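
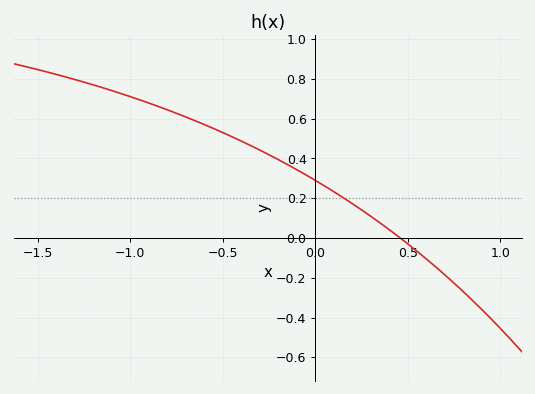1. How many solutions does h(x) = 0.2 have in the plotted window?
1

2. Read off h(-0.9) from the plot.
0.679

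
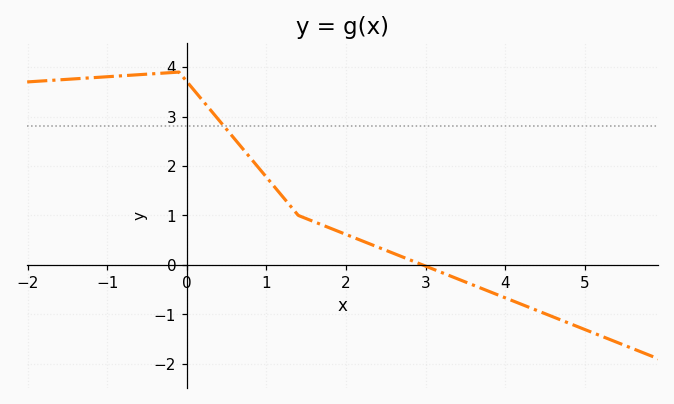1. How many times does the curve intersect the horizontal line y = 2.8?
1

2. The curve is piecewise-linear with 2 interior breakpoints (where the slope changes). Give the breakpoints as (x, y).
(-0.1, 3.9); (1.4, 1)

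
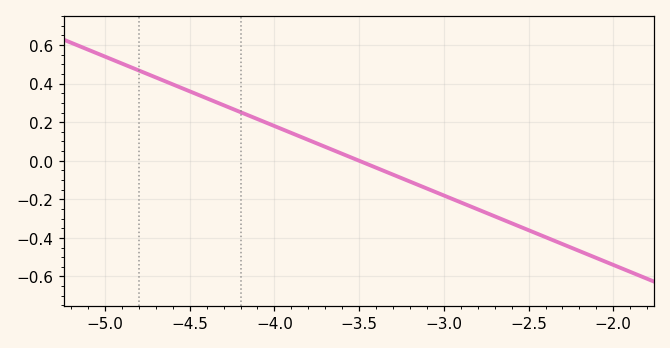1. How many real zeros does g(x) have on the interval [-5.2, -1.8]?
1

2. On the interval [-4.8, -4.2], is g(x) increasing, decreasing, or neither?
decreasing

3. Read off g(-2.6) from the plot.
-0.32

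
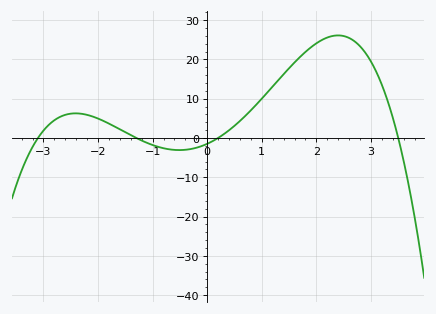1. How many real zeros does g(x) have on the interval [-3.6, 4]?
4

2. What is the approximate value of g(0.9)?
8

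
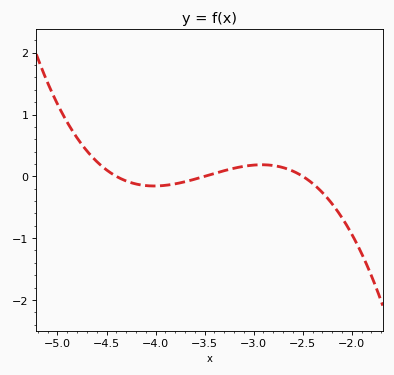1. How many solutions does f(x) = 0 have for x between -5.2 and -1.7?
3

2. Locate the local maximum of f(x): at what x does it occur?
-2.92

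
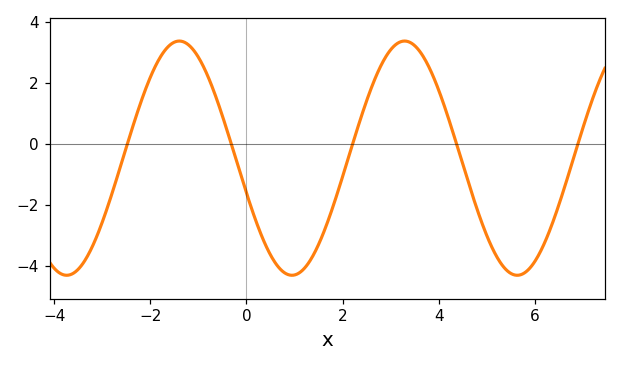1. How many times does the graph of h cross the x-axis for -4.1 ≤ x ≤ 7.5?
5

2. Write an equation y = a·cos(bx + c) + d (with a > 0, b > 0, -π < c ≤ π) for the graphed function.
y = 3.84cos(1.34x + 1.87) - 0.45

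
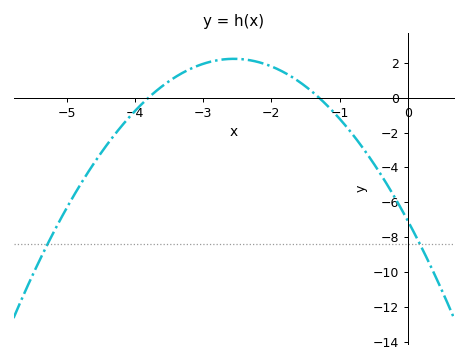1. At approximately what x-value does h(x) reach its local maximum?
-2.55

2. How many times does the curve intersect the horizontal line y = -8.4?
2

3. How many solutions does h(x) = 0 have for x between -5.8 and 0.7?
2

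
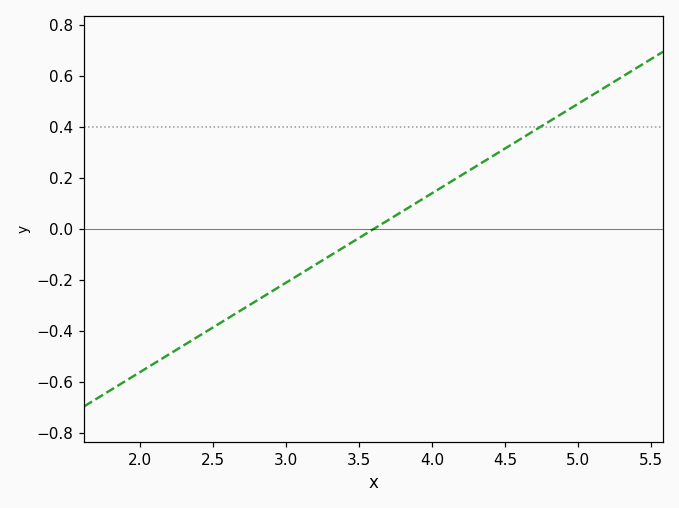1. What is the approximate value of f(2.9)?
-0.24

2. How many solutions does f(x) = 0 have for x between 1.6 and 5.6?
1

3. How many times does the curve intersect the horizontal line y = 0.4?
1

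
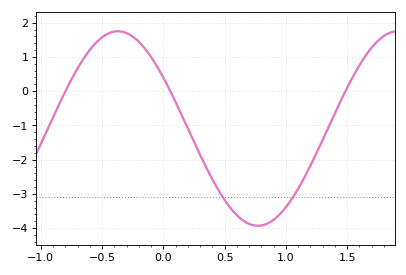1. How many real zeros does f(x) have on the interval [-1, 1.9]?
3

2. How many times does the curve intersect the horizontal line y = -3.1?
2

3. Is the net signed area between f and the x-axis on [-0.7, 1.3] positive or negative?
negative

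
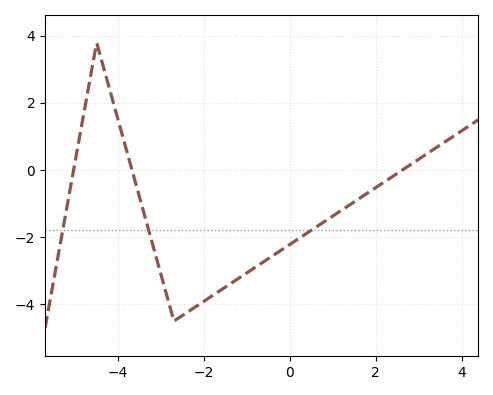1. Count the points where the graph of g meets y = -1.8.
3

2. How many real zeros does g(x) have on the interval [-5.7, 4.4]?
3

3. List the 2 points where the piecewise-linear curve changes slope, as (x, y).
(-4.5, 3.8); (-2.7, -4.5)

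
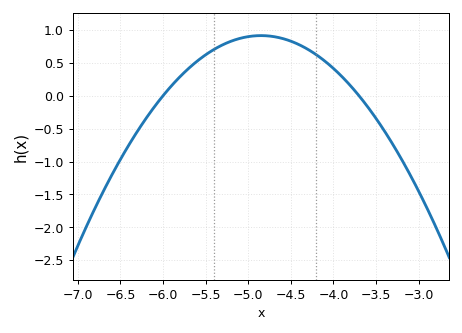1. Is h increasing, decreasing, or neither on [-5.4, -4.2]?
neither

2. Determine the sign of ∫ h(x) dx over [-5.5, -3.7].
positive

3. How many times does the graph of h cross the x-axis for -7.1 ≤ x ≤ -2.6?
2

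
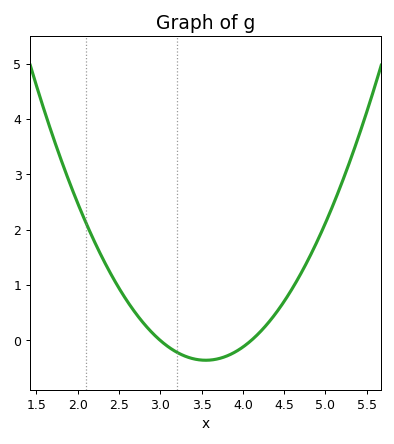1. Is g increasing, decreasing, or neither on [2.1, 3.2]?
decreasing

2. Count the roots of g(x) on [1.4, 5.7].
2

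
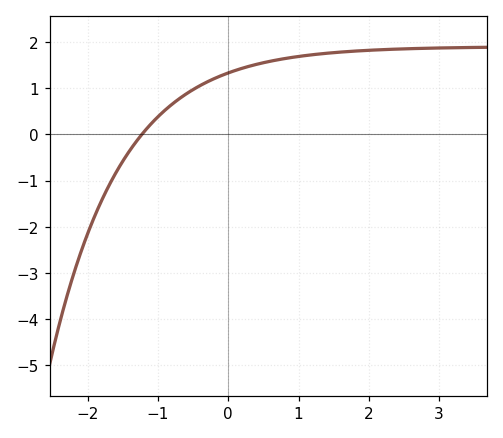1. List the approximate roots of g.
-1.2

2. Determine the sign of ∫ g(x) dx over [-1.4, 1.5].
positive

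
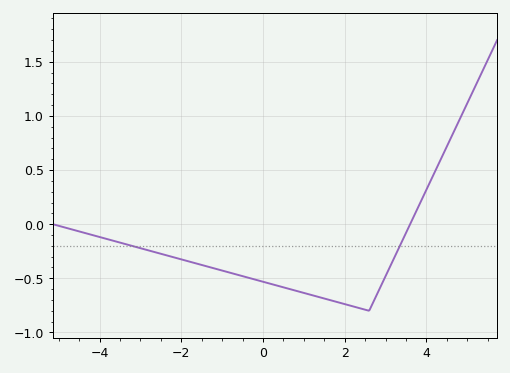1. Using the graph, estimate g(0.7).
-0.604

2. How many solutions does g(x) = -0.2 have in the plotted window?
2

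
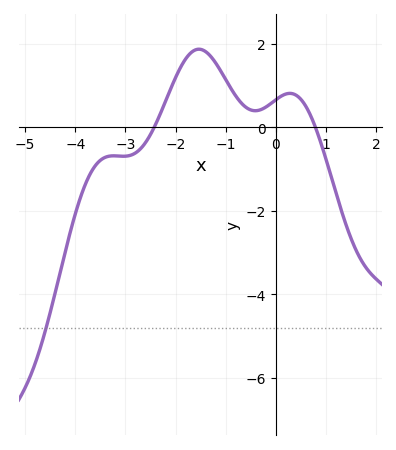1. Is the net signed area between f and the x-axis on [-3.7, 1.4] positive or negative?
positive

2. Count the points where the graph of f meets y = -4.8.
1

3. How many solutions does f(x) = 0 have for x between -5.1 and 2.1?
2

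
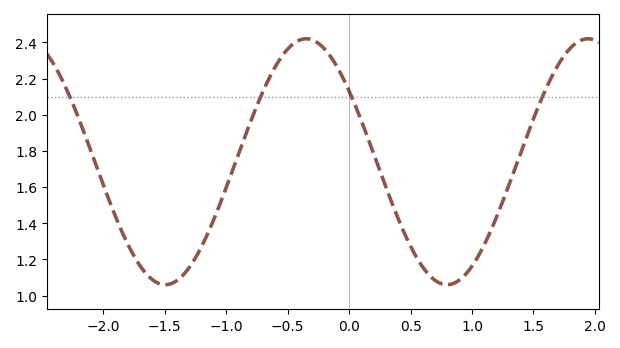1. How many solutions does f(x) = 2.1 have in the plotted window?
4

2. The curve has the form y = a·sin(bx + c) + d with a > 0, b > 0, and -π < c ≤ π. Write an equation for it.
y = 0.68sin(2.74x + 2.53) + 1.74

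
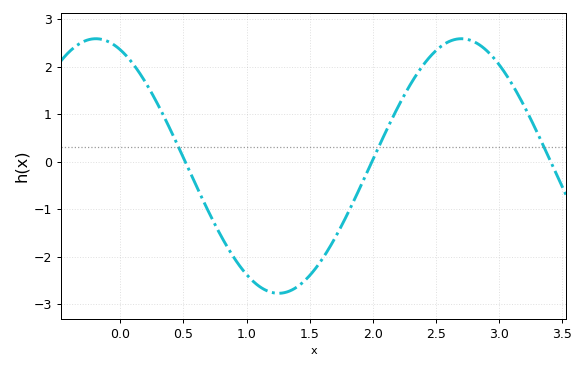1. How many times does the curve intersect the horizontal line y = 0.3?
3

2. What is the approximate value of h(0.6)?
-0.5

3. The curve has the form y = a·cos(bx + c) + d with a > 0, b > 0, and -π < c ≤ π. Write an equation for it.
y = 2.68cos(2.2x + 0.42) - 0.09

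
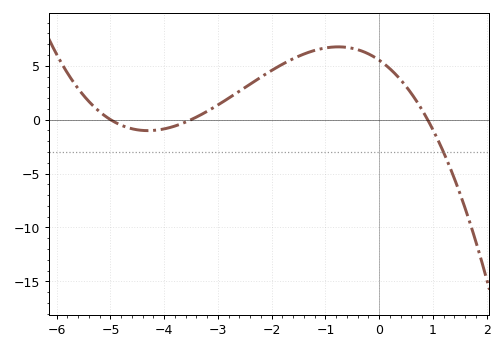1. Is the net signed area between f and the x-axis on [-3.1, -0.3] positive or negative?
positive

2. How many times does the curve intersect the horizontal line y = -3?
1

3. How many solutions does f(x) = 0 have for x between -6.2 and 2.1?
3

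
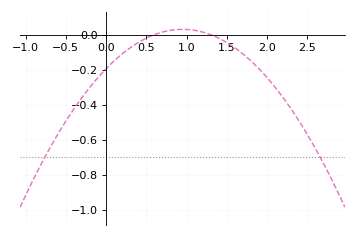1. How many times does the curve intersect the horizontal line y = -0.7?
2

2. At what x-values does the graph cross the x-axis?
0.6, 1.3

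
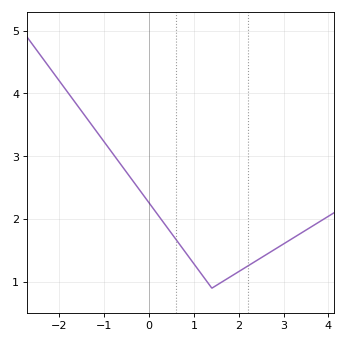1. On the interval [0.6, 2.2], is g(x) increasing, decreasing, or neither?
neither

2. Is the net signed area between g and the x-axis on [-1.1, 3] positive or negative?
positive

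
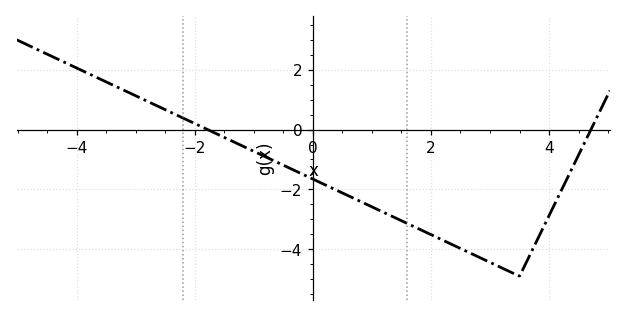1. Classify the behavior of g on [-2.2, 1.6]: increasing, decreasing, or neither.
decreasing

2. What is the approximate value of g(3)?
-4.44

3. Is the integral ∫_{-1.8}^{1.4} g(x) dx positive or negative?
negative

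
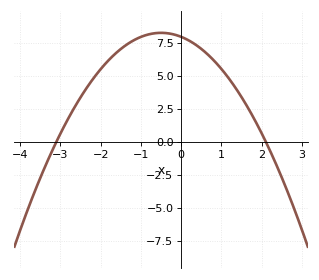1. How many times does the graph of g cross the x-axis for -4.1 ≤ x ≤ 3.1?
2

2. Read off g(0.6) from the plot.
6.77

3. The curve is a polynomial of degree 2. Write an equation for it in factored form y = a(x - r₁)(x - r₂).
y = -1.22(x + 3.1)(x - 2.1)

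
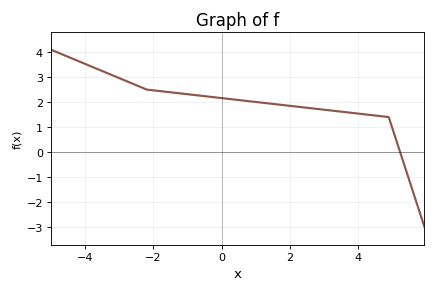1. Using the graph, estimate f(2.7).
1.7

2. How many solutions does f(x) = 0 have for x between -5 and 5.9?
1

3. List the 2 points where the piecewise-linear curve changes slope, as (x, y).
(-2.2, 2.5); (4.9, 1.4)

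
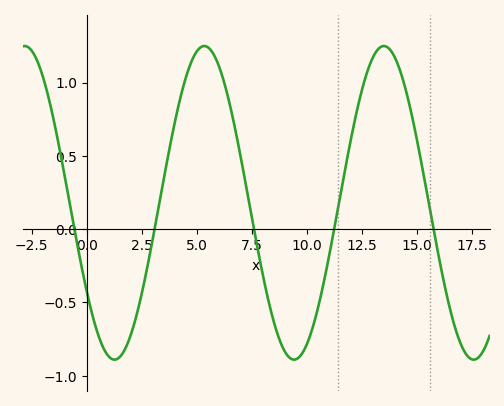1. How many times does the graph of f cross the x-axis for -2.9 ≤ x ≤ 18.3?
5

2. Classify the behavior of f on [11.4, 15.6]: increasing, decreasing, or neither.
neither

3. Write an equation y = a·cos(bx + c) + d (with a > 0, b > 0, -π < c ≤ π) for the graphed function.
y = 1.07cos(0.77x + 2.2) + 0.18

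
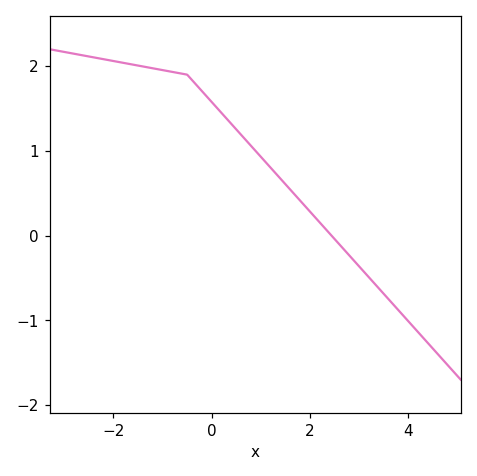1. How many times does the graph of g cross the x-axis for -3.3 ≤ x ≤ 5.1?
1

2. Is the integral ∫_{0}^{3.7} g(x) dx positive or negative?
positive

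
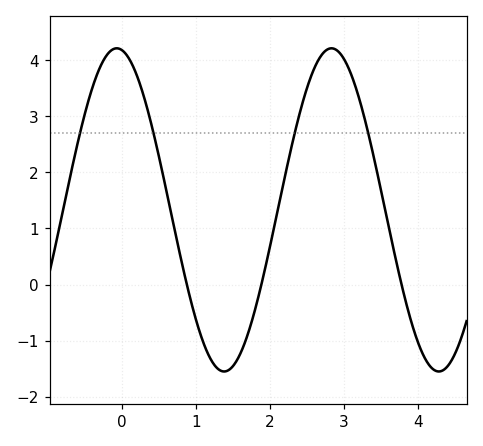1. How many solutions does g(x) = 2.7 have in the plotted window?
4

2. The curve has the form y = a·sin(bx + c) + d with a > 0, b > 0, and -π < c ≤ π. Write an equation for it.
y = 2.88sin(2.17x + 1.71) + 1.33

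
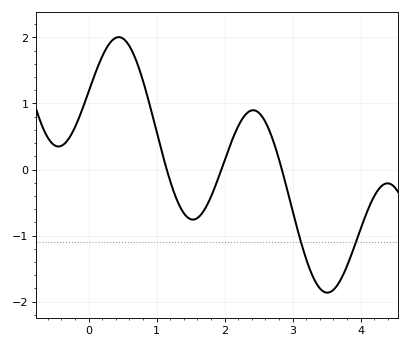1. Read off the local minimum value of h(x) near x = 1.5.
-0.758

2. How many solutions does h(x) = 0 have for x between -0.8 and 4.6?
3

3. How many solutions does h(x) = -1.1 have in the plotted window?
2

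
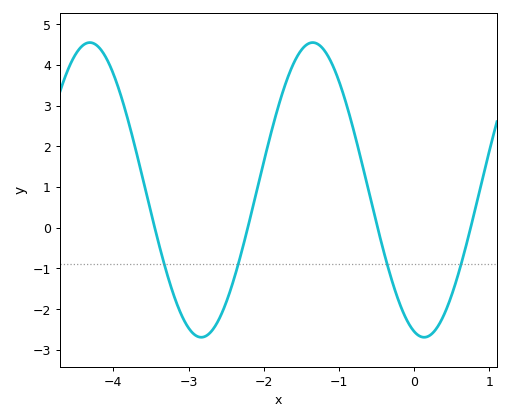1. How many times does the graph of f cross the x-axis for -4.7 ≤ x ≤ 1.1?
4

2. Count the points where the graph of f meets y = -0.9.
4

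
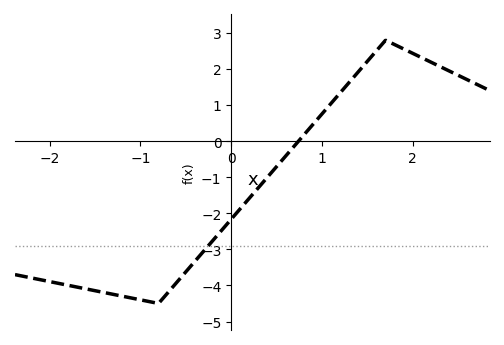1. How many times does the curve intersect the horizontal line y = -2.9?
1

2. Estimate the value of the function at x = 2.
2.43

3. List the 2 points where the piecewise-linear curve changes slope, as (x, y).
(-0.8, -4.5); (1.7, 2.8)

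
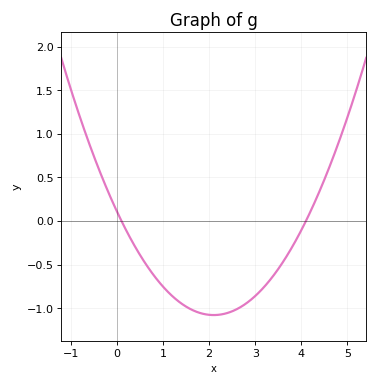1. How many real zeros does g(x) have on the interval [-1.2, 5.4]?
2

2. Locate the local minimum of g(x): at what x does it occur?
2.1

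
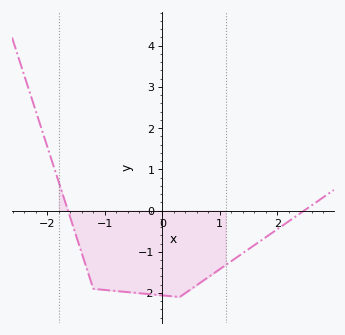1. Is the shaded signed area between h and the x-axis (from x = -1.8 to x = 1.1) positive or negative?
negative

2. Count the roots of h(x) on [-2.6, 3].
2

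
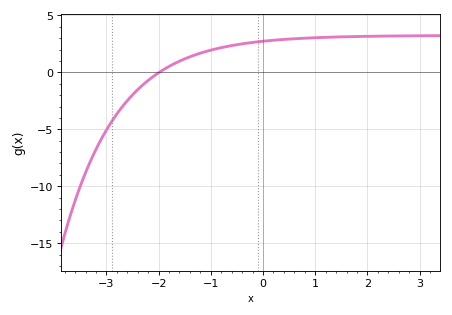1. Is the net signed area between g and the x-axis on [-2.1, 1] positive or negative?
positive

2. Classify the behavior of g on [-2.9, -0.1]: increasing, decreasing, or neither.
increasing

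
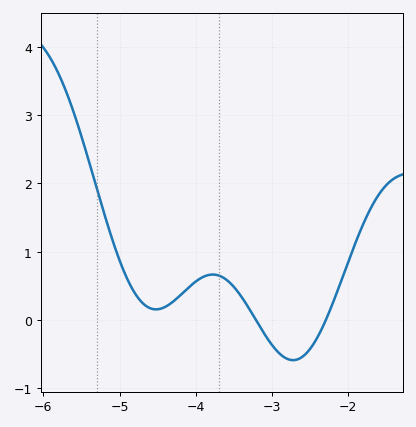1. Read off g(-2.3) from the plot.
-0.022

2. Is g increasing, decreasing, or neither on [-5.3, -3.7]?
neither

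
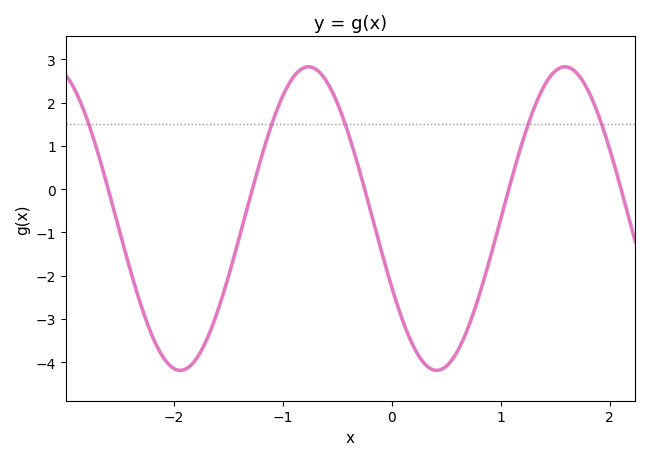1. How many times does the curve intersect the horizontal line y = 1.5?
5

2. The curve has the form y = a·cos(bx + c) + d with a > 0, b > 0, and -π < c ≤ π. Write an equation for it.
y = 3.51cos(2.7x + 2) - 0.68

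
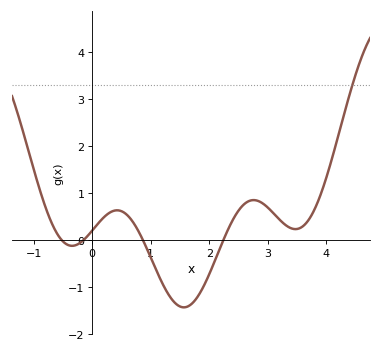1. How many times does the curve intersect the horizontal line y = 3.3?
1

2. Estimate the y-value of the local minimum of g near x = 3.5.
0.232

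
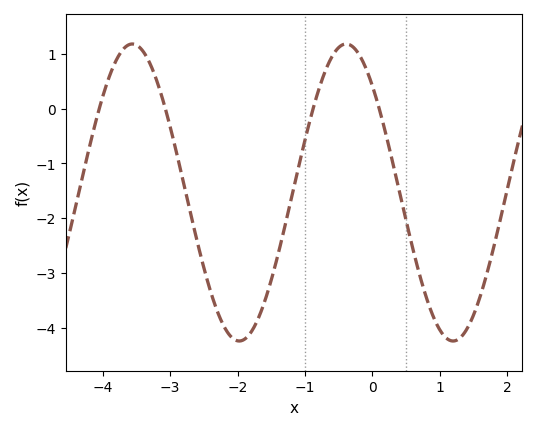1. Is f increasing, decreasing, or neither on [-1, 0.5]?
neither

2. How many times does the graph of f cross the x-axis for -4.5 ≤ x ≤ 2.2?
4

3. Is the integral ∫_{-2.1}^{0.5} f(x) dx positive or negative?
negative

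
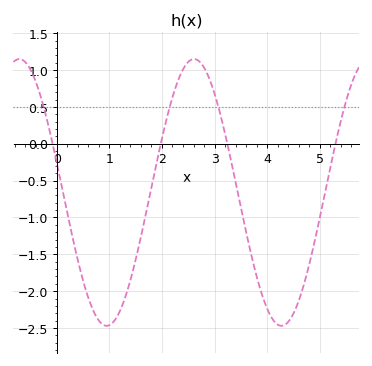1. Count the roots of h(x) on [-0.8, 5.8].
4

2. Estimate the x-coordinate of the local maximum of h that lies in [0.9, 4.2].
2.6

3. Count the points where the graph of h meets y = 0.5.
4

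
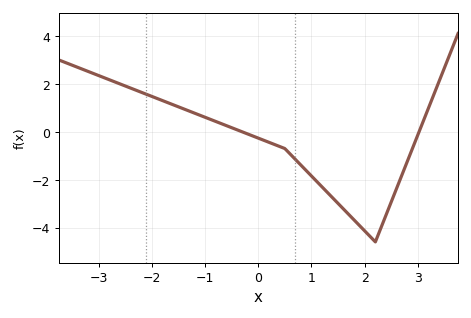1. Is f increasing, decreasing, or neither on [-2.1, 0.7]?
decreasing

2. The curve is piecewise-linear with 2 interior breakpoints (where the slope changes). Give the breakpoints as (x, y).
(0.5, -0.7); (2.2, -4.6)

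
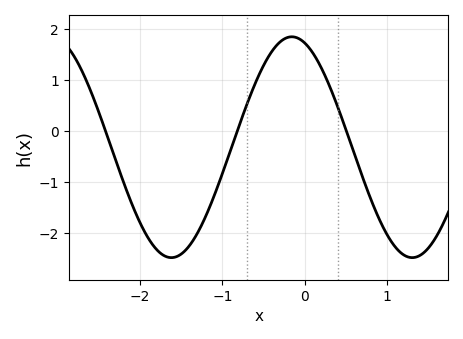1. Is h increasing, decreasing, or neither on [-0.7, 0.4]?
neither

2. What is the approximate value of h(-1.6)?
-2.5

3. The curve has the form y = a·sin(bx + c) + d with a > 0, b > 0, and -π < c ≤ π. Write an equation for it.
y = 2.17sin(2.1x + 1.9) - 0.32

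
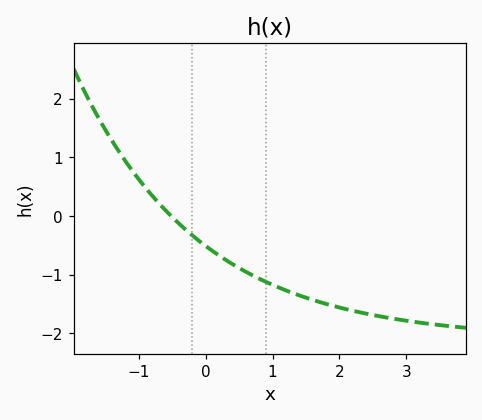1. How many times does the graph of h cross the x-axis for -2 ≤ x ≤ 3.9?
1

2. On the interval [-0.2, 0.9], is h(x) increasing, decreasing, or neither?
decreasing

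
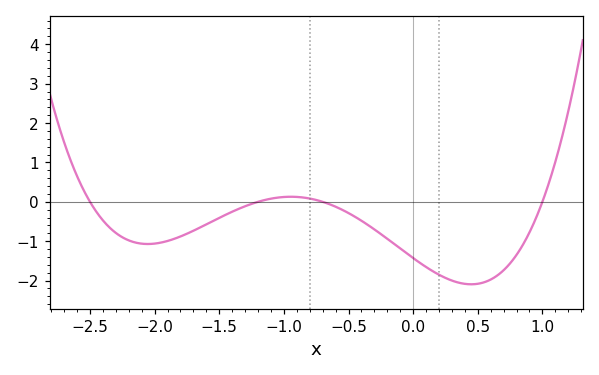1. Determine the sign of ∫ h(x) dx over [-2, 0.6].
negative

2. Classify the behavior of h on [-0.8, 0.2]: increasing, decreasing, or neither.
decreasing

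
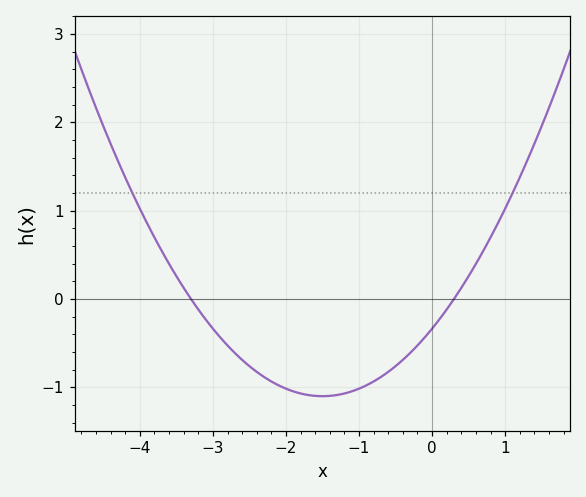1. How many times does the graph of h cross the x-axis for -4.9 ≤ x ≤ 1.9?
2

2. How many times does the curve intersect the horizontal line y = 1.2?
2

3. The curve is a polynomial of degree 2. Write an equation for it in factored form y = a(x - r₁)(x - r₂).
y = 0.34(x + 3.3)(x - 0.3)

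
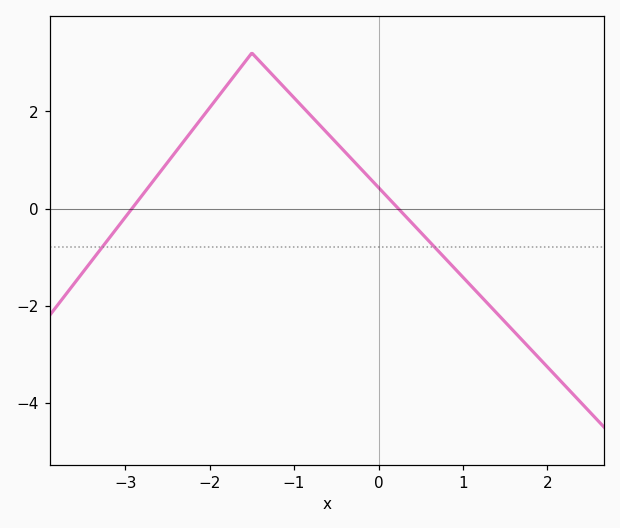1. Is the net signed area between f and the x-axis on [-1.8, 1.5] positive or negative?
positive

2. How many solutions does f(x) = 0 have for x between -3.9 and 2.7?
2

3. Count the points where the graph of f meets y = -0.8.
2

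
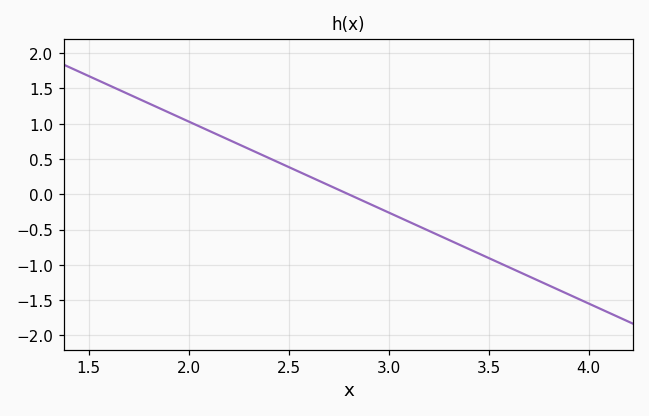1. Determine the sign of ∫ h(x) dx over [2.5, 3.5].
negative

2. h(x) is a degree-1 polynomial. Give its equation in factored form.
y = -1.29(x - 2.8)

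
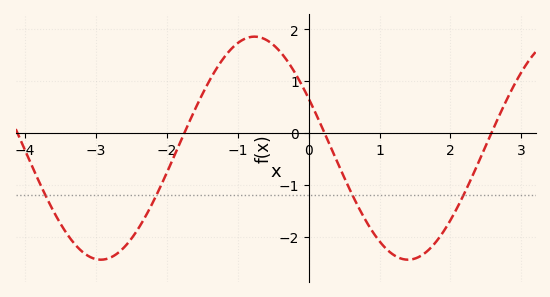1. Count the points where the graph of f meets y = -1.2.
4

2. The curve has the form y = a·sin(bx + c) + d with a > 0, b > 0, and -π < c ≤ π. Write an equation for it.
y = 2.15sin(1.4x + 2.7) - 0.29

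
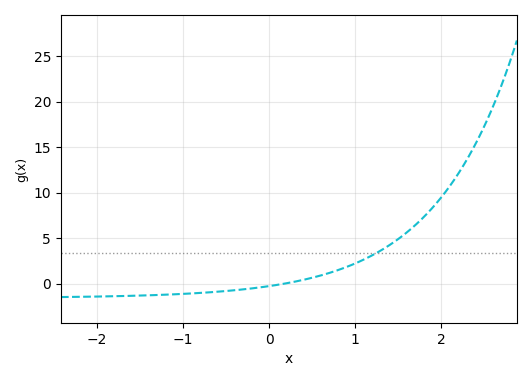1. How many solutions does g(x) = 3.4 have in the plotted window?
1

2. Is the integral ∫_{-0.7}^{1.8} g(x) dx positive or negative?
positive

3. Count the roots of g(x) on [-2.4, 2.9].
1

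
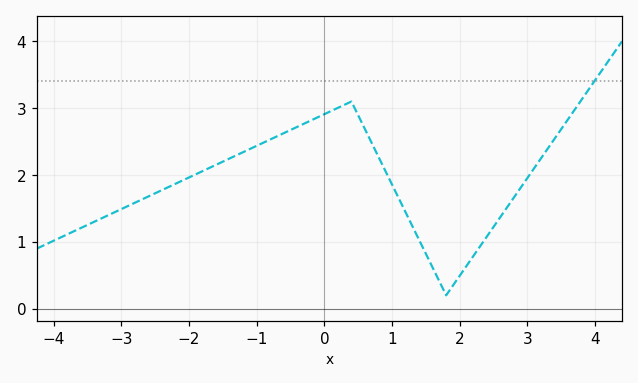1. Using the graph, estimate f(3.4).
2.5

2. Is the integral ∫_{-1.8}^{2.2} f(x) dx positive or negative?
positive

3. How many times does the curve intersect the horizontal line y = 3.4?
1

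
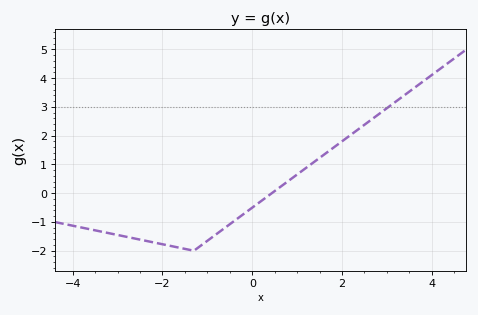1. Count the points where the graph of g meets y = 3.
1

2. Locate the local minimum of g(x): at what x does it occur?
-1.3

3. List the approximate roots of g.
0.434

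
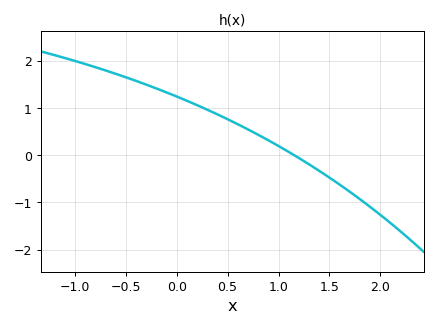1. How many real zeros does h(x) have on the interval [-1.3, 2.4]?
1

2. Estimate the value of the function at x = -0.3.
1.49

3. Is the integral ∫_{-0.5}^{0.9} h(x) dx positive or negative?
positive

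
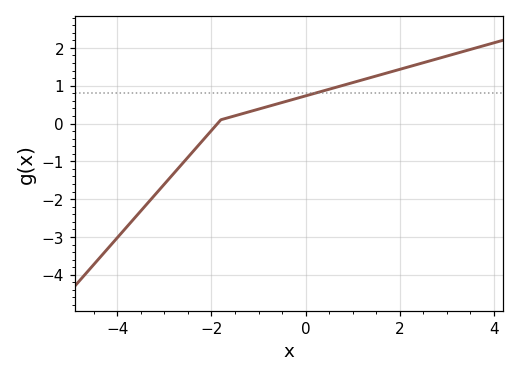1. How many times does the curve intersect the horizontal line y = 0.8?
1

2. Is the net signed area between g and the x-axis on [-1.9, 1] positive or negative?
positive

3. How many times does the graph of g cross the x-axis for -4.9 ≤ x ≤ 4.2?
1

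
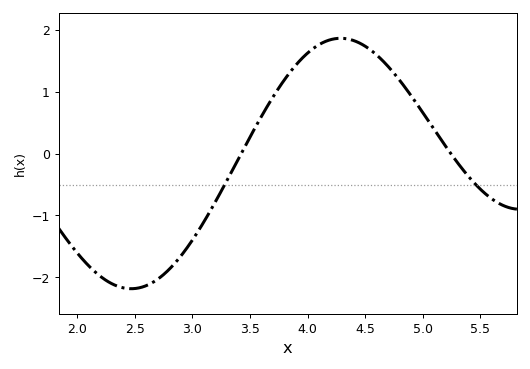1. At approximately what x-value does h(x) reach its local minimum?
2.5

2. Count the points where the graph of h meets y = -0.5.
2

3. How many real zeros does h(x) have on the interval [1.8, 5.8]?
2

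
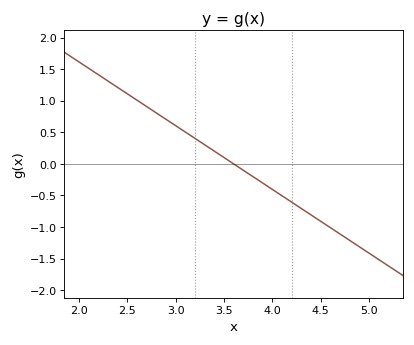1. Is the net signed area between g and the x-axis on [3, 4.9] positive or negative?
negative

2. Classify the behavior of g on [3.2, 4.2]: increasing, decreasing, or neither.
decreasing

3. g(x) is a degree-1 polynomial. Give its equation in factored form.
y = -1.01(x - 3.6)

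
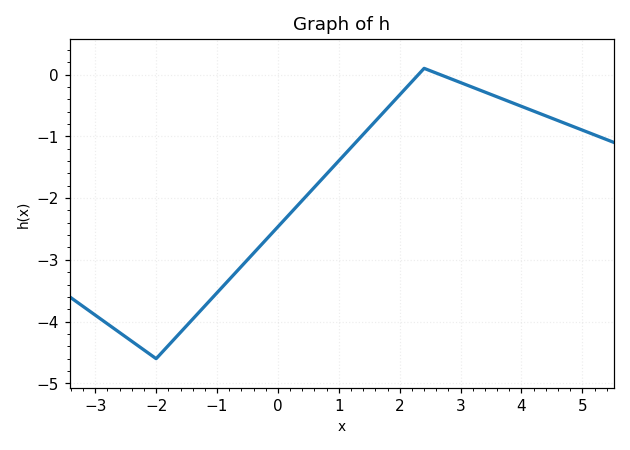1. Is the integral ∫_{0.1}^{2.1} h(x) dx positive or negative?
negative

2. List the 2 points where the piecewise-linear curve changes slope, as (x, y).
(-2, -4.6); (2.4, 0.1)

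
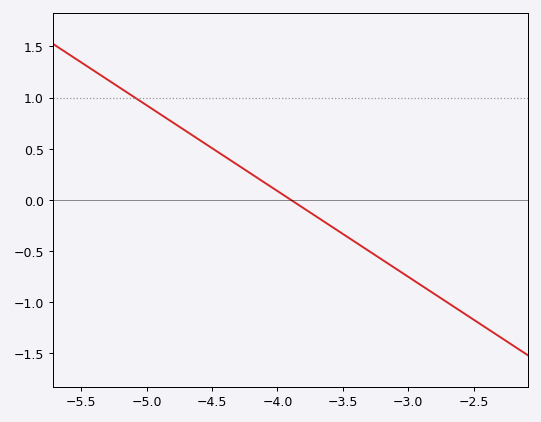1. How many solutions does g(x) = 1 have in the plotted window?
1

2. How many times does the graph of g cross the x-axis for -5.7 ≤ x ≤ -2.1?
1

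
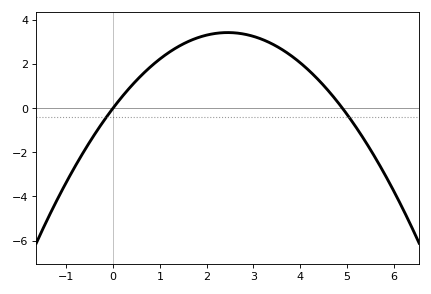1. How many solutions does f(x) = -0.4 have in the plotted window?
2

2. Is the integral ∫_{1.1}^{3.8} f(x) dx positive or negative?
positive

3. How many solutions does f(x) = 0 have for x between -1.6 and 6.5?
2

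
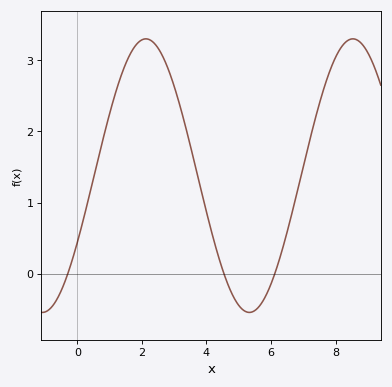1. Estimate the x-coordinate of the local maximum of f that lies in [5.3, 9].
8.6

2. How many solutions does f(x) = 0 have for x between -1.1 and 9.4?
3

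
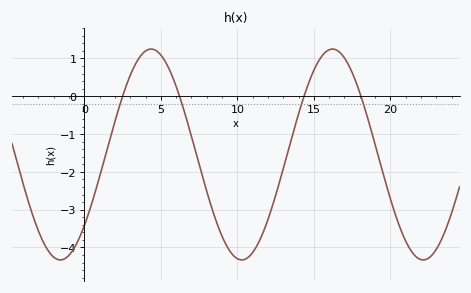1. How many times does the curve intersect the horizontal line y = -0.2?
4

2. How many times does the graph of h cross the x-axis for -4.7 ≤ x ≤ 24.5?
4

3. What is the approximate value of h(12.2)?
-3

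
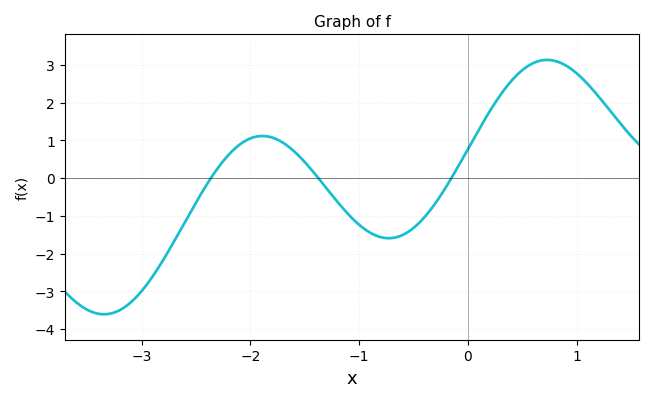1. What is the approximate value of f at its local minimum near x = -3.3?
-3.61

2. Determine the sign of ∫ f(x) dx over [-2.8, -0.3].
negative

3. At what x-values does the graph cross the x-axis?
-2.36, -1.38, -0.152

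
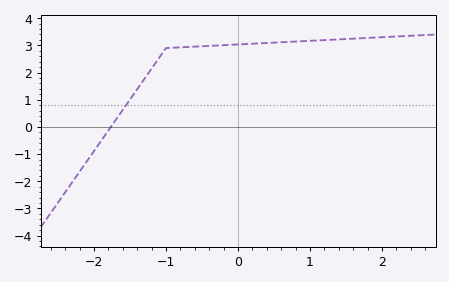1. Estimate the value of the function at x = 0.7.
3.1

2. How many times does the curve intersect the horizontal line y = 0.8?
1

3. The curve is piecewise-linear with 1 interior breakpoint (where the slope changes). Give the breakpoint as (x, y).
(-1, 2.9)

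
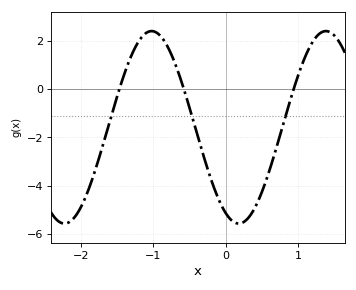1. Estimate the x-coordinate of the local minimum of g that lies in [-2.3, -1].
-2.23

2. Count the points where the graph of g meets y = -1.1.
3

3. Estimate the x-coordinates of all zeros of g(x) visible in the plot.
-1.47, -0.577, 0.938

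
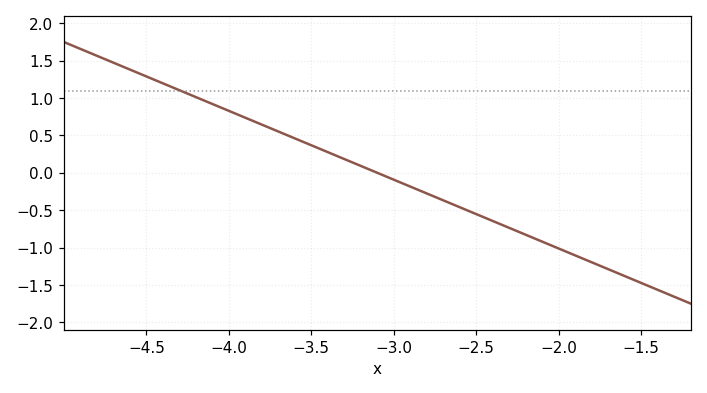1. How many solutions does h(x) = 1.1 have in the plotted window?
1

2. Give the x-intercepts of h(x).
-3.1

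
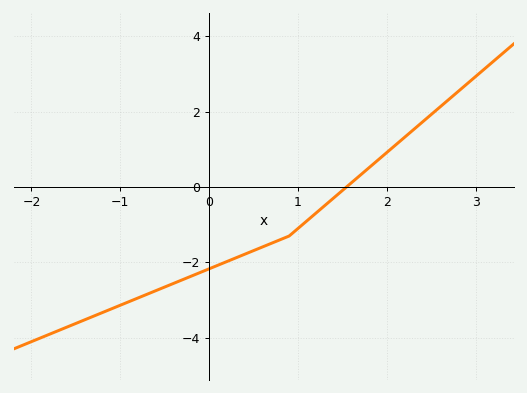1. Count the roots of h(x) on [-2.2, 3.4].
1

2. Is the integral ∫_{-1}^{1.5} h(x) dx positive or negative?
negative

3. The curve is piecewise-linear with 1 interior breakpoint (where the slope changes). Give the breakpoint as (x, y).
(0.9, -1.3)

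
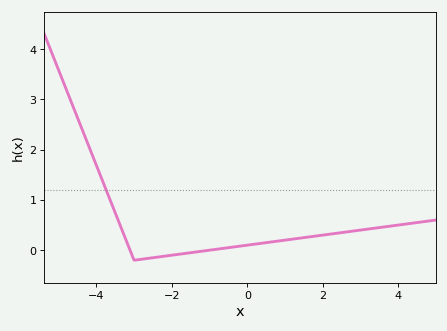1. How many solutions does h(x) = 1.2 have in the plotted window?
1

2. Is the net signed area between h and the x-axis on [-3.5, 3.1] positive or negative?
positive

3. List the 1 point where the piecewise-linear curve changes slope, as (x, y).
(-3, -0.2)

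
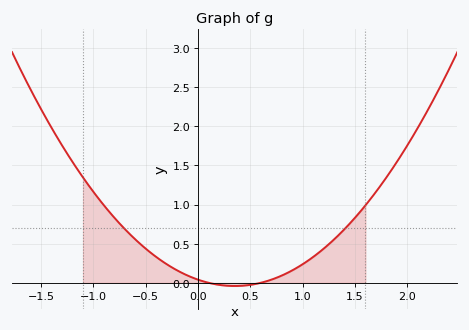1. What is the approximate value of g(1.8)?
1.35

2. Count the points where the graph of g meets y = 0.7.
2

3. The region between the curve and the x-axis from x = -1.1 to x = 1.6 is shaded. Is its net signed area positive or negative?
positive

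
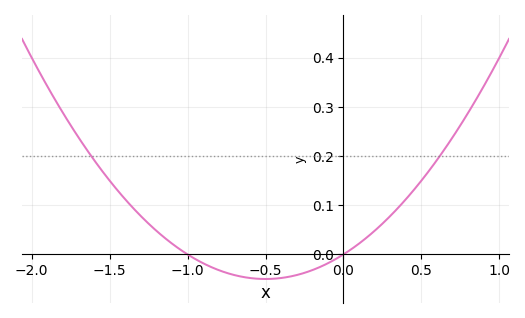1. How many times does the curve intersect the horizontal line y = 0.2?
2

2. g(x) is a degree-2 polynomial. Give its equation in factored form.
y = 0.2(x + 1)(x - 0)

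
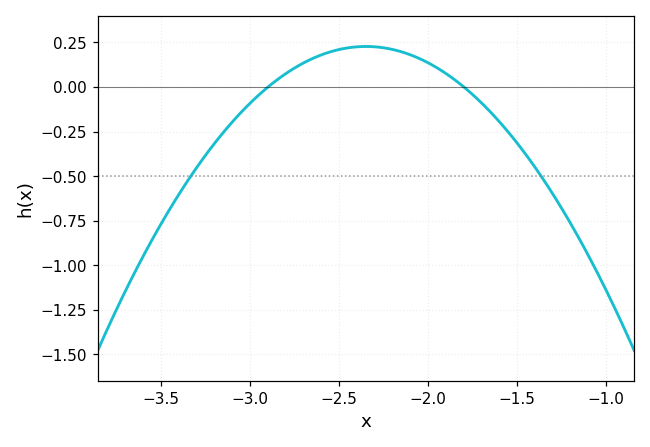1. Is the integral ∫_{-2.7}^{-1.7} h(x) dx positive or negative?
positive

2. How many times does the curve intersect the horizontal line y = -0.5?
2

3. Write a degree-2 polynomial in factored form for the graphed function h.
y = -0.75(x + 2.9)(x + 1.8)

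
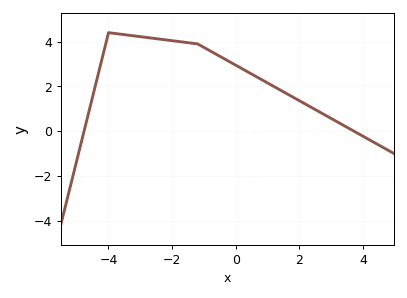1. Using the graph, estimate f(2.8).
0.73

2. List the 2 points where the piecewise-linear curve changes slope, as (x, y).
(-4, 4.4); (-1.2, 3.9)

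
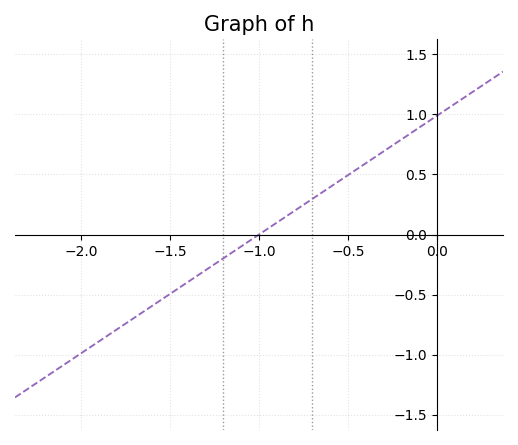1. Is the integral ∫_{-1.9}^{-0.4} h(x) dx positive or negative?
negative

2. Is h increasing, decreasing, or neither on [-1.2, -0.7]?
increasing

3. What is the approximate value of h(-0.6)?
0.396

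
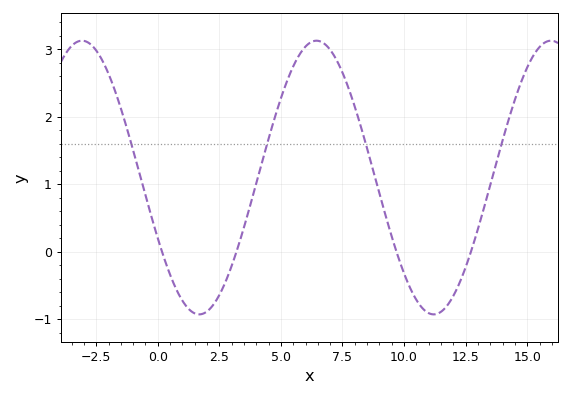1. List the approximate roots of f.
0, 3, 9.5, 12.5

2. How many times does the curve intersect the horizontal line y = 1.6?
4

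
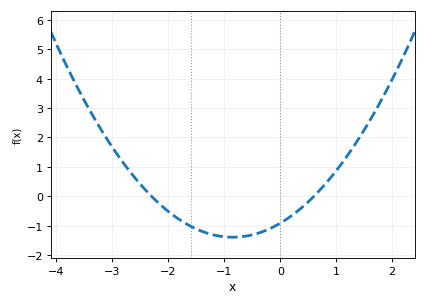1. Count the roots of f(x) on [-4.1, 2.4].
2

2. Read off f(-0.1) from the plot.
-1.02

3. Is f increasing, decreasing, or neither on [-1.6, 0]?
neither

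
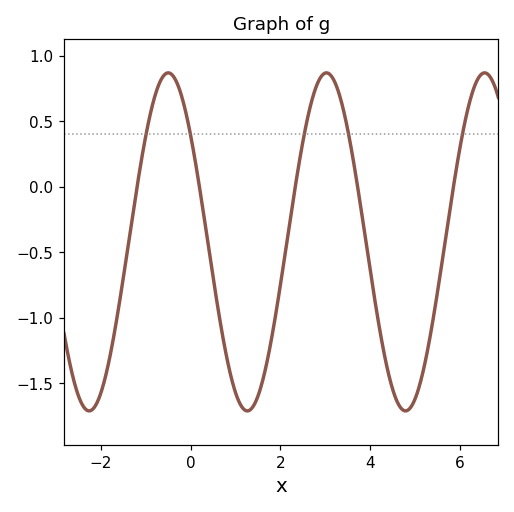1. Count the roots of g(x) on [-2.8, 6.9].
5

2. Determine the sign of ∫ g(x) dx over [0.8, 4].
negative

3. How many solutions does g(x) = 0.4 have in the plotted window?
5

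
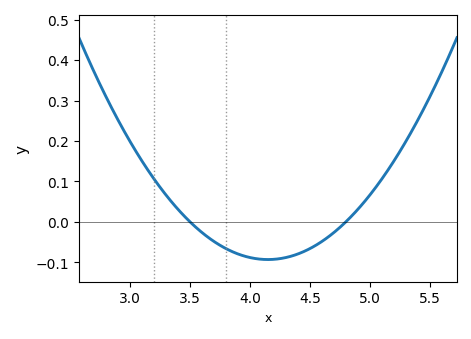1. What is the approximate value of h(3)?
0.2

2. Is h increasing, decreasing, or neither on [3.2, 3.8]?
decreasing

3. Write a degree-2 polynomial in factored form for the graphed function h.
y = 0.22(x - 3.5)(x - 4.8)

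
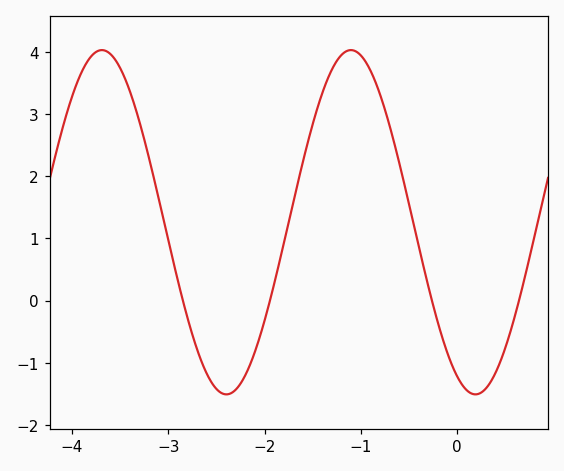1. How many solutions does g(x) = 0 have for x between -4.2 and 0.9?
4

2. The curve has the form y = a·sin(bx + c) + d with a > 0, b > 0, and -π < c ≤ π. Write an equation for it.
y = 2.77sin(2.43x - 2.03) + 1.26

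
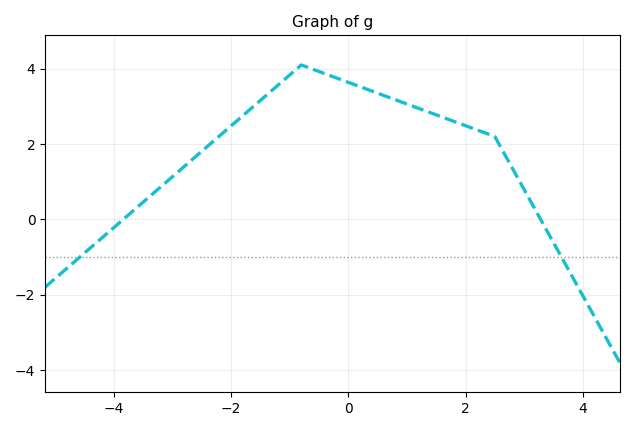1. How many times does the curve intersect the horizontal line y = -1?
2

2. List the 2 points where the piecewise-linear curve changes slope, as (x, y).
(-0.8, 4.1); (2.5, 2.2)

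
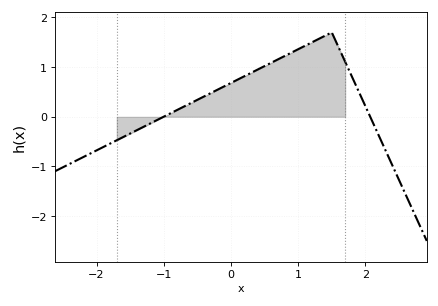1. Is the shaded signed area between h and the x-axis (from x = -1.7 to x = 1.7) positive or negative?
positive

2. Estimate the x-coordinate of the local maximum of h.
1.5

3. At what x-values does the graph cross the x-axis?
-1, 2.07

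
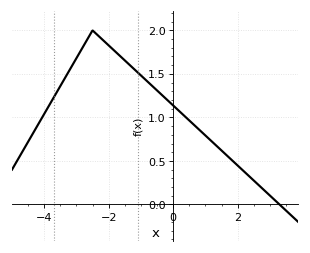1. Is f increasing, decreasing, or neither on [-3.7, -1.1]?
neither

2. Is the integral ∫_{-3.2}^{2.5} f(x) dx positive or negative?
positive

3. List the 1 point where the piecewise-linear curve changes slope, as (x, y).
(-2.5, 2)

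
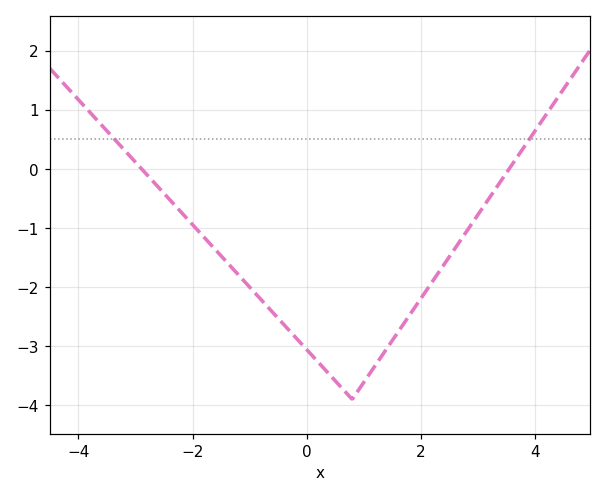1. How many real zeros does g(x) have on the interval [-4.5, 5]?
2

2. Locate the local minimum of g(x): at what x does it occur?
0.8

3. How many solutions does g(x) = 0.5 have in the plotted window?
2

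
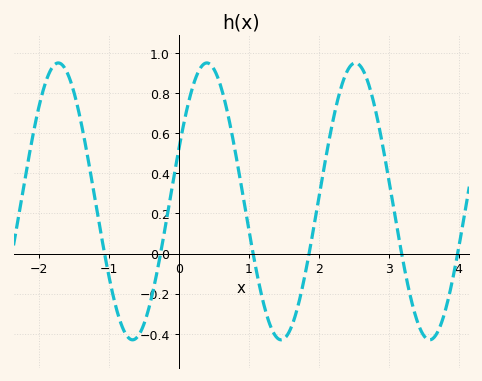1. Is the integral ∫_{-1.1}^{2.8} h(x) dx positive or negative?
positive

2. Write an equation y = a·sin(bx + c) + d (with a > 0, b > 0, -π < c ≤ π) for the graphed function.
y = 0.69sin(3x + 0.38) + 0.26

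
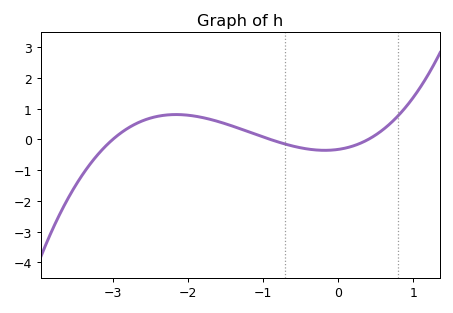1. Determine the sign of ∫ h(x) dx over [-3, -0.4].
positive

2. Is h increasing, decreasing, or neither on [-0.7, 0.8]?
neither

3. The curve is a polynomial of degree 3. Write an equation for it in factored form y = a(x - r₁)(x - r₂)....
y = 0.3(x + 3)(x + 0.9)(x - 0.4)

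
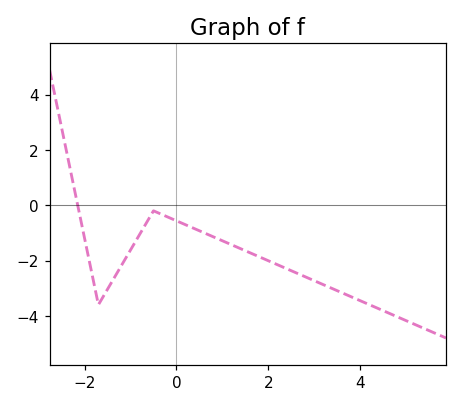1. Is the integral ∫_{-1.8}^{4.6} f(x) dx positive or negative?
negative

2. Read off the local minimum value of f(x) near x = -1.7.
-3.6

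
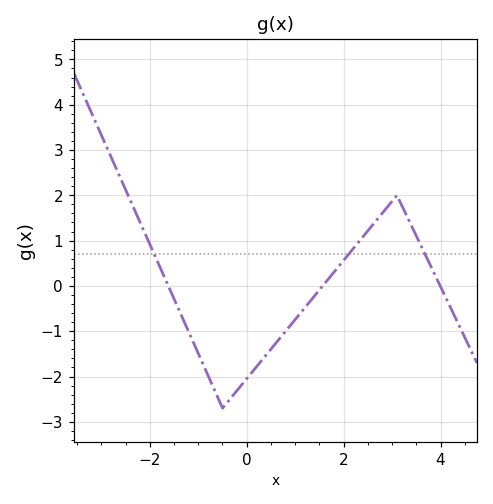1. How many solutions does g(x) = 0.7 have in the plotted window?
3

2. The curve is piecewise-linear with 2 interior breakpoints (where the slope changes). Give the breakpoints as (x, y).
(-0.5, -2.7); (3.1, 2)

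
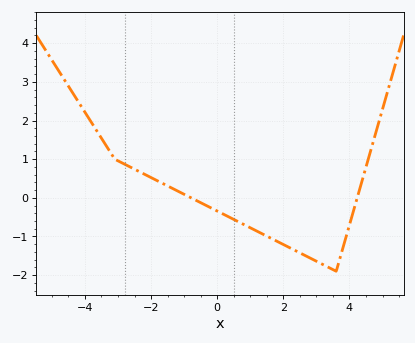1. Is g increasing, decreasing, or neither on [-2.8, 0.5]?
decreasing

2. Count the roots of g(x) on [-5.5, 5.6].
2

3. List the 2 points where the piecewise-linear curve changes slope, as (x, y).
(-3.1, 1); (3.6, -1.9)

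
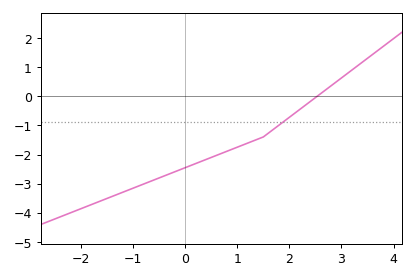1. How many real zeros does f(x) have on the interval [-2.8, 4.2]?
1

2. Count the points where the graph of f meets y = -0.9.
1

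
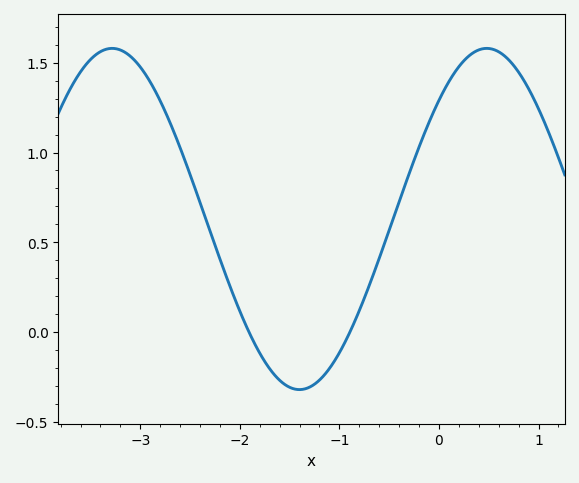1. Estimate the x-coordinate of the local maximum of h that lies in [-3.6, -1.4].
-3.3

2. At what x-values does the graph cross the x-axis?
-1.9, -0.9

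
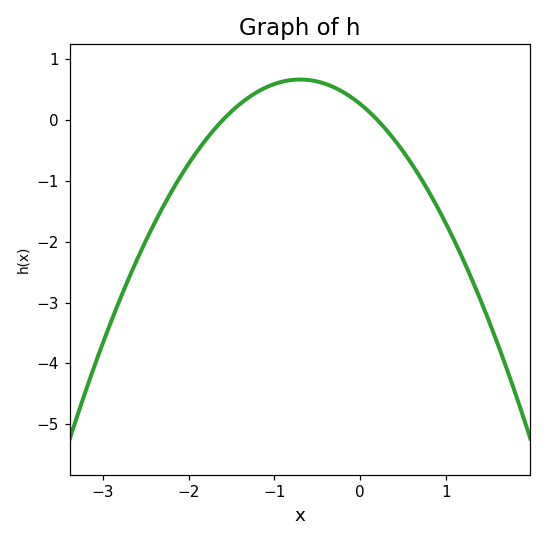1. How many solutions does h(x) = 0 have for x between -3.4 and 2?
2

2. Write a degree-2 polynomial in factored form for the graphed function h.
y = -0.82(x + 1.6)(x - 0.2)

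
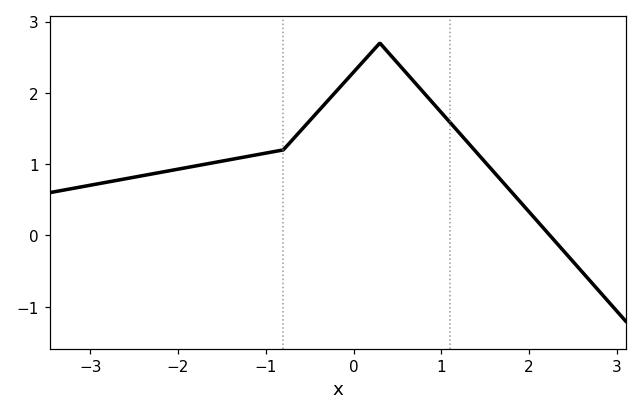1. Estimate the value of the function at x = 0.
2.29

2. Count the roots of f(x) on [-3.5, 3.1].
1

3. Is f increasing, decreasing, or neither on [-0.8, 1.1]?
neither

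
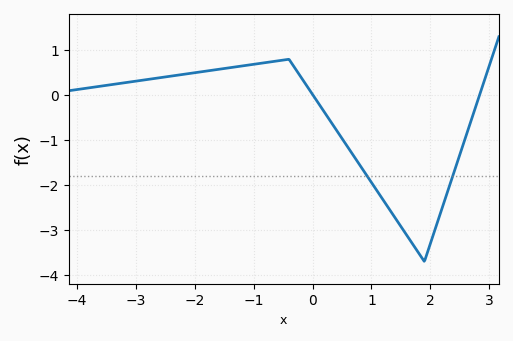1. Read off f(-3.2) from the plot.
0.276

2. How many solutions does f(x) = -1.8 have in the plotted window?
2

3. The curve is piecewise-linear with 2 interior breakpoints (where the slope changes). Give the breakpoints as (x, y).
(-0.4, 0.8); (1.9, -3.7)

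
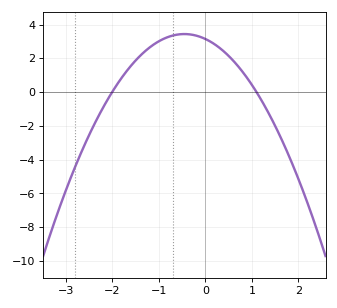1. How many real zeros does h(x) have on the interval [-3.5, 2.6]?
2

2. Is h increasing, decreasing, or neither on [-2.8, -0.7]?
increasing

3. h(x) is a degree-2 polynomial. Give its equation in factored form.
y = -1.43(x + 2)(x - 1.1)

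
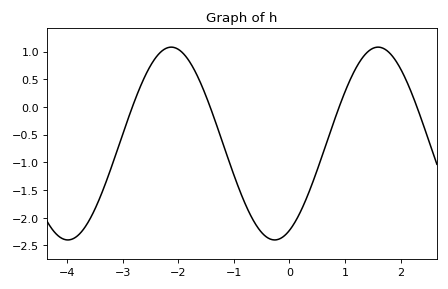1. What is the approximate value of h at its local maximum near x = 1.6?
1.08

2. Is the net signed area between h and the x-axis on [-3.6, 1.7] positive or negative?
negative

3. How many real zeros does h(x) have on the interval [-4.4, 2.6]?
4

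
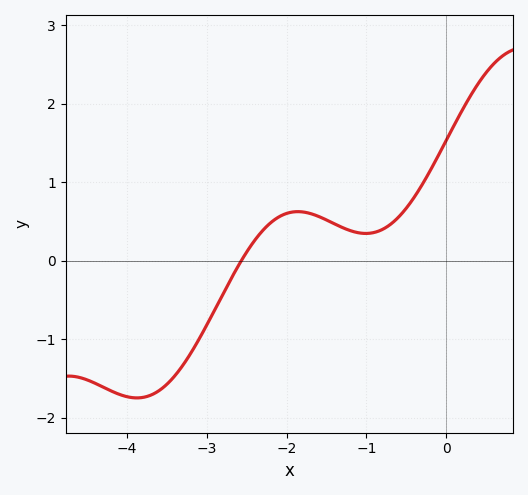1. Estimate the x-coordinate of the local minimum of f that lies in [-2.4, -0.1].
-1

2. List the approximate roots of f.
-2.6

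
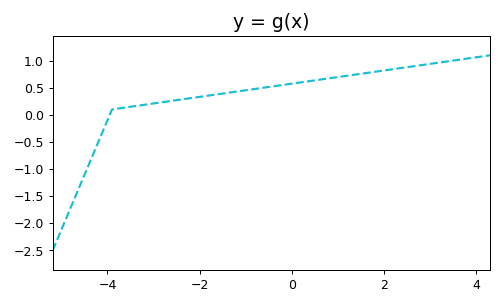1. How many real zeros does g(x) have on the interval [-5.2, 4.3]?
1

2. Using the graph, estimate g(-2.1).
0.319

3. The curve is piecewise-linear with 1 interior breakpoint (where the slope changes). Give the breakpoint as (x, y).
(-3.9, 0.1)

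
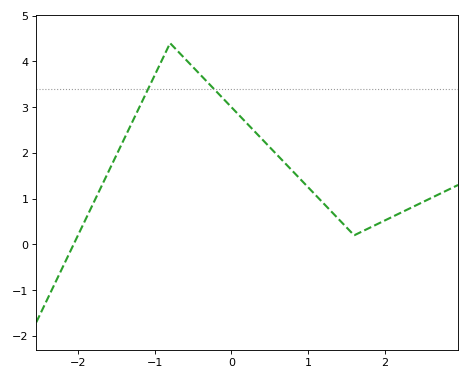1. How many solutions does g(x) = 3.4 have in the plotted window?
2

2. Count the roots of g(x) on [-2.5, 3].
1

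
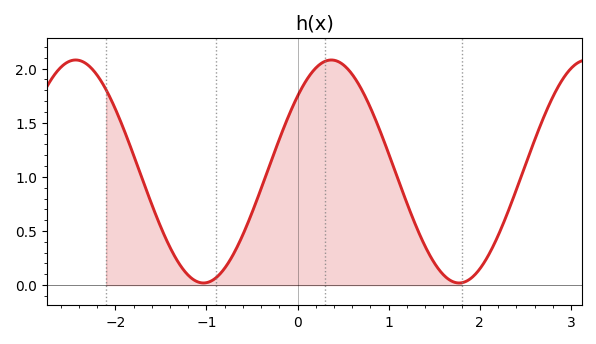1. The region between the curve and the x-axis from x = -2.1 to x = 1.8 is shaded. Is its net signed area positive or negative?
positive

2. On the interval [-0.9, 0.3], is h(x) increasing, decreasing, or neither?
increasing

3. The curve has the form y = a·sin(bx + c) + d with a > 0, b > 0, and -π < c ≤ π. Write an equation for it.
y = 1.03sin(2.2x + 0.74) + 1.05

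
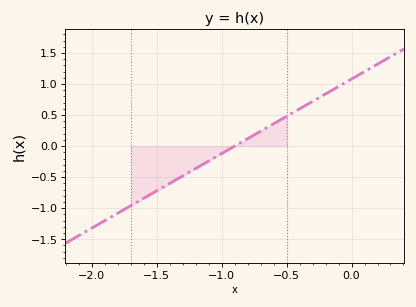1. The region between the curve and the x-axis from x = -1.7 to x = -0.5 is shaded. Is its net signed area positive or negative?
negative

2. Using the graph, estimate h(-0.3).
0.7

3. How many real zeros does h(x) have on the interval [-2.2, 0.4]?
1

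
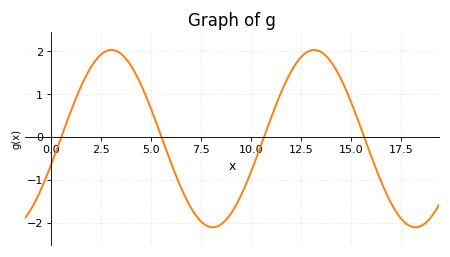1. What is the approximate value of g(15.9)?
-0.3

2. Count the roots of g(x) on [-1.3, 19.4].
4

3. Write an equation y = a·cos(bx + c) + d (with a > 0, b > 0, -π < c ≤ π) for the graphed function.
y = 2.07cos(0.62x - 1.9) - 0.04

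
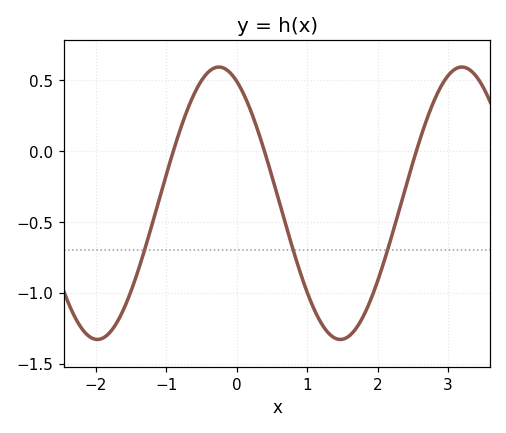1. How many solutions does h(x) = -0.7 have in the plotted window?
3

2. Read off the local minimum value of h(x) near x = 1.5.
-1.33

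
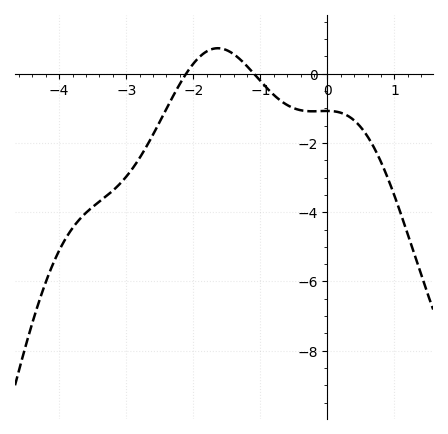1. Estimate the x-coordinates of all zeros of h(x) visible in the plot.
-2.1, -1.1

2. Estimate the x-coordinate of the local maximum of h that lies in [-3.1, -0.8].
-1.6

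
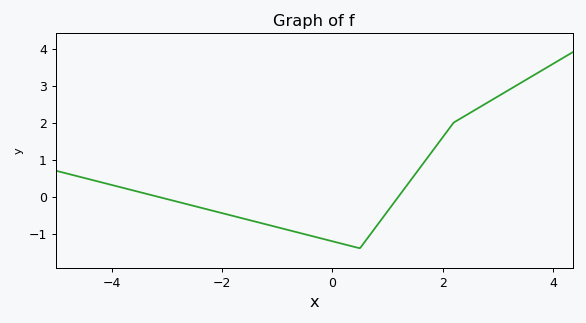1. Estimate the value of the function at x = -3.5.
0.121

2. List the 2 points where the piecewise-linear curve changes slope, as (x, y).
(0.5, -1.4); (2.2, 2)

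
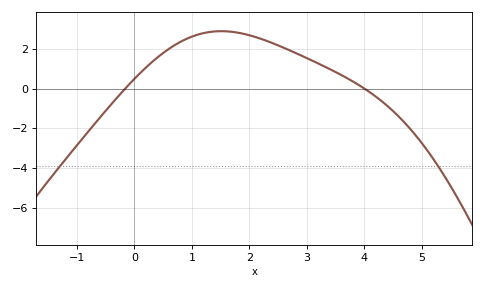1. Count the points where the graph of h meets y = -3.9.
2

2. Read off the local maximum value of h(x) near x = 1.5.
2.8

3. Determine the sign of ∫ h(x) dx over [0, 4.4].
positive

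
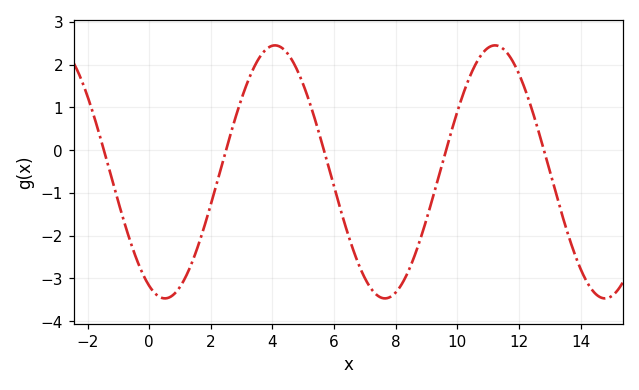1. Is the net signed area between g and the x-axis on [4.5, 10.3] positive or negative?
negative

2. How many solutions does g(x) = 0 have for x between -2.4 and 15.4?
5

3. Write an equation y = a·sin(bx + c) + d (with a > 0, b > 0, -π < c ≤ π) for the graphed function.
y = 2.96sin(0.88x - 2.02) - 0.51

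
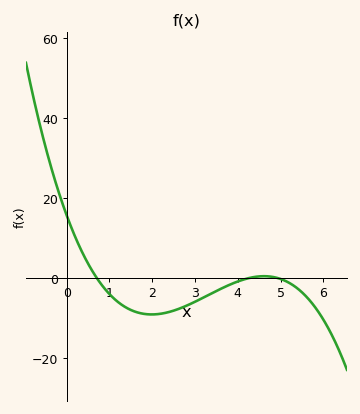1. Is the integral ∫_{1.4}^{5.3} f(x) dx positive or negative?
negative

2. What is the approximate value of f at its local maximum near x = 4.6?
0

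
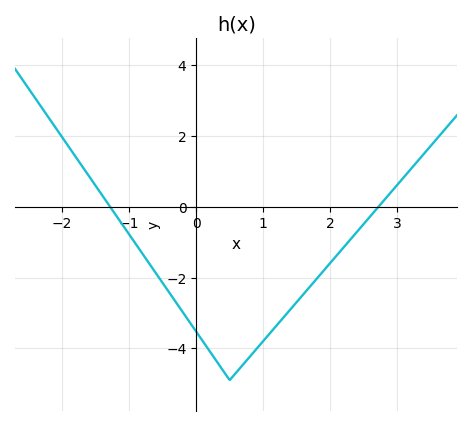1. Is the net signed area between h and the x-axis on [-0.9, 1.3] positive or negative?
negative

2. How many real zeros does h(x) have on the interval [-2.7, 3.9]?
2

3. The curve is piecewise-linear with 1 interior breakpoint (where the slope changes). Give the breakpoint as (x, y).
(0.5, -4.9)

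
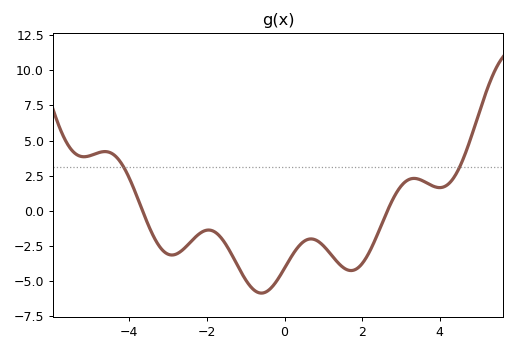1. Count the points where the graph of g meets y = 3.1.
2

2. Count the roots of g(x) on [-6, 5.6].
2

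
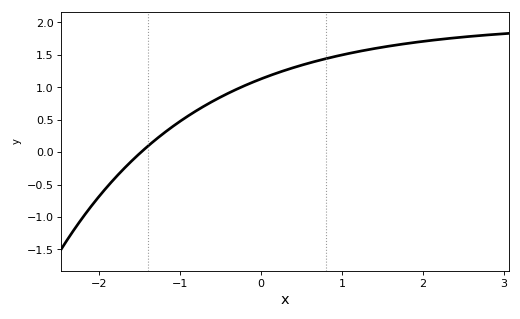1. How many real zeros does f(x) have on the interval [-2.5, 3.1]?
1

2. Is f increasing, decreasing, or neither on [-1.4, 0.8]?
increasing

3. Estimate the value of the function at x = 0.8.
1.44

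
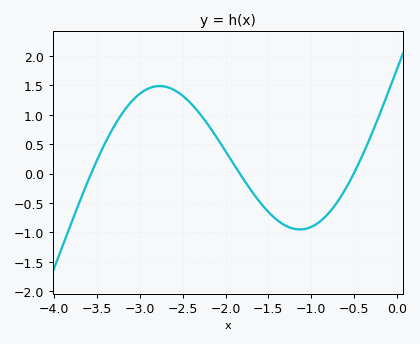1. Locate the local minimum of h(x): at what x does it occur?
-1.1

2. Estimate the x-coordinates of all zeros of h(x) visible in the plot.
-3.6, -1.8, -0.5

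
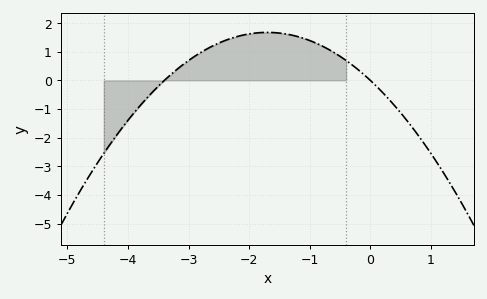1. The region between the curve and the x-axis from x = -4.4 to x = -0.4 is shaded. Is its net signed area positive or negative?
positive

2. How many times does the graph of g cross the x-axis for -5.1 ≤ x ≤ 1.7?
2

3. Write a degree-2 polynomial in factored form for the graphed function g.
y = -0.58(x + 3.4)(x - 0)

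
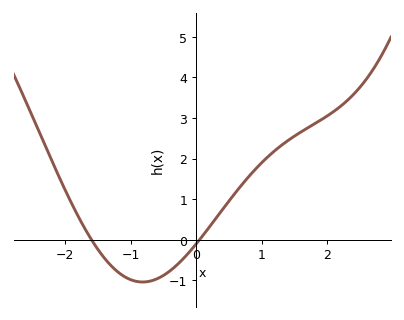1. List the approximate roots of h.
-1.6, 0.1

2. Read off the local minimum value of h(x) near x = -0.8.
-1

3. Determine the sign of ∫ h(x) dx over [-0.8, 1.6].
positive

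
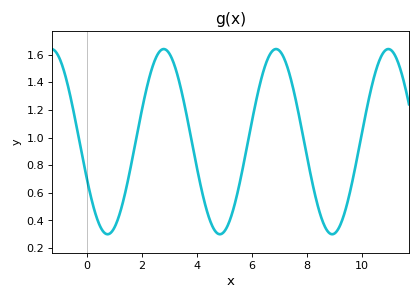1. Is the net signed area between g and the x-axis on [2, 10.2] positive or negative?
positive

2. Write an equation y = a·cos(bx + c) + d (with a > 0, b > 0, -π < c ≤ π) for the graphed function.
y = 0.67cos(1.5x + 2) + 0.97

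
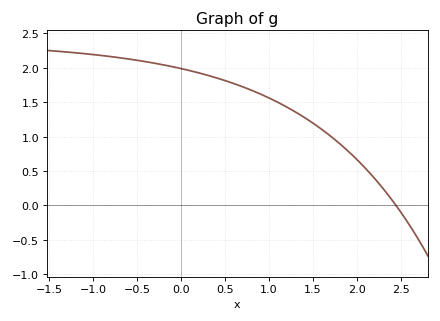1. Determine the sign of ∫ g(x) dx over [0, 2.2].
positive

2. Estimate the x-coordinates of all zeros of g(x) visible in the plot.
2.44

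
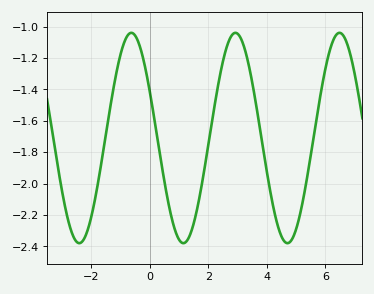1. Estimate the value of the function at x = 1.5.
-2.26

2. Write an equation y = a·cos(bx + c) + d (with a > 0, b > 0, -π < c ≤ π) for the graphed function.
y = 0.67cos(1.8x + 1.1) - 1.71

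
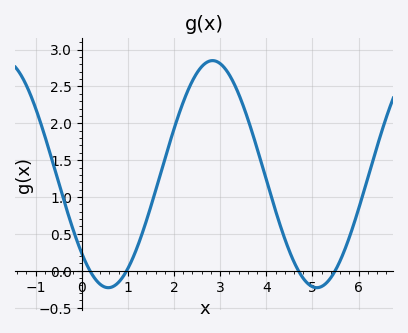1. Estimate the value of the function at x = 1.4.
0.7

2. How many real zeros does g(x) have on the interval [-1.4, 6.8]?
4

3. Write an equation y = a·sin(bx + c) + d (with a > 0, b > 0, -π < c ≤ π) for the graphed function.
y = 1.54sin(1.4x - 2.4) + 1.31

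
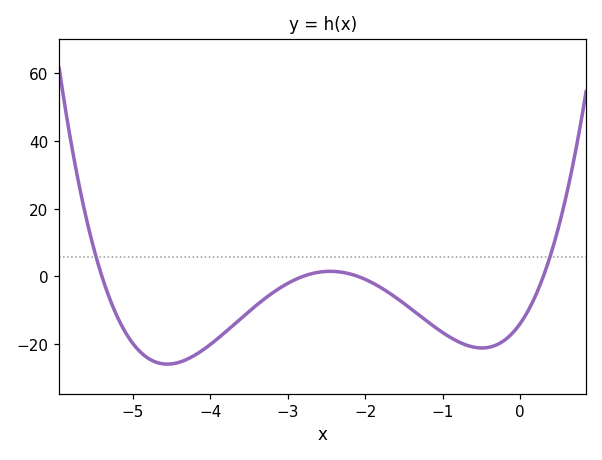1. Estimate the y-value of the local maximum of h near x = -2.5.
2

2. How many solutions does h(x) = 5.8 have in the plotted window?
2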